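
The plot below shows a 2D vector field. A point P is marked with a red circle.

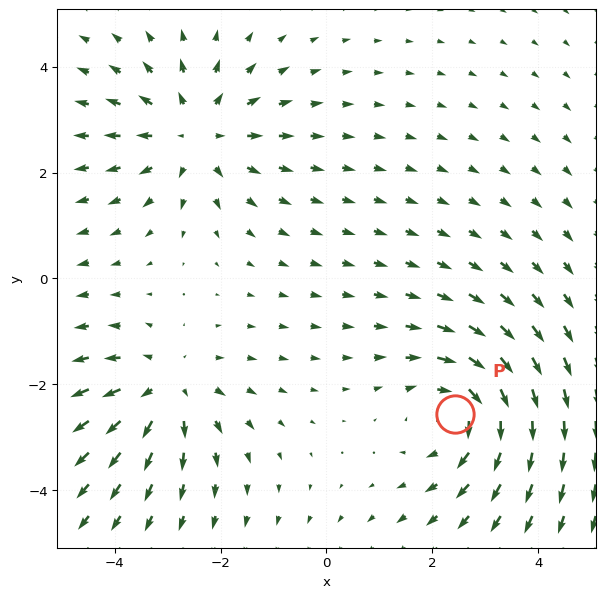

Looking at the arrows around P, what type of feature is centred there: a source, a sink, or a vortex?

vortex

At P (2.4, -2.6) the arrows circulate clockwise. Divergence ≈0, curl about -4 — near-zero divergence with nonzero curl is a vortex.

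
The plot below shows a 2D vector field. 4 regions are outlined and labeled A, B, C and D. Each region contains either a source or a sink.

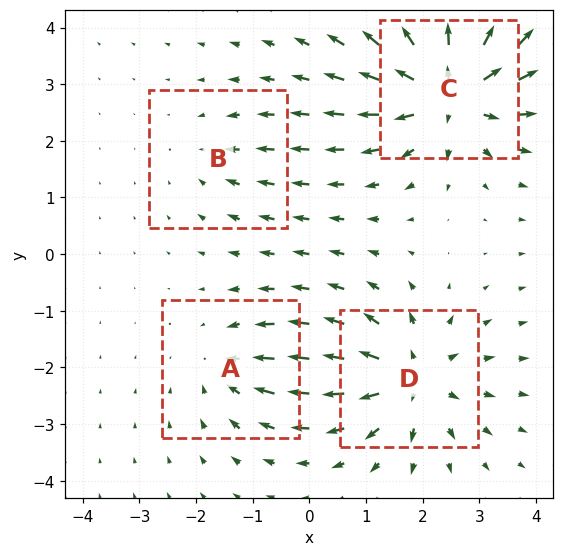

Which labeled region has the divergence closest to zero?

B

Divergence at each region's feature centre — A: about -3, B: about -2, C: about +7, D: about +6. Region B is closest to zero.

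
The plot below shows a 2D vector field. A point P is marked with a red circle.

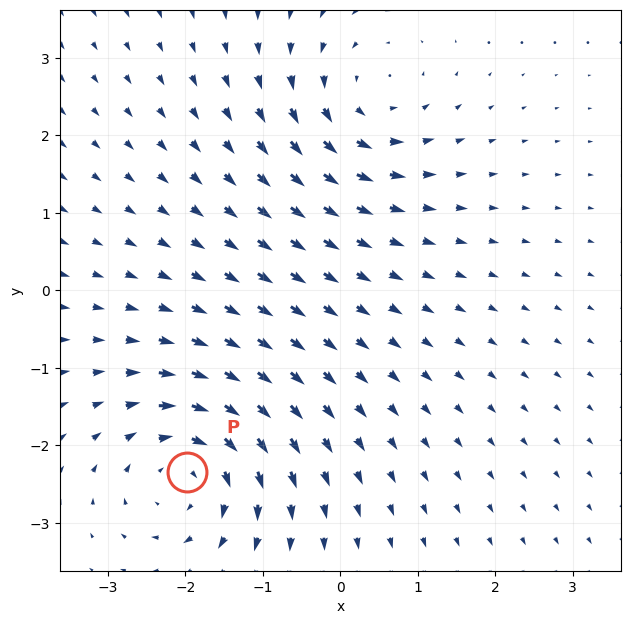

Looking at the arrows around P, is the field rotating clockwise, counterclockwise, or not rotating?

clockwise

Near P at (-2.0, -2.4) the arrows circulate clockwise. The curl (z-component) there is about -4; negative curl means clockwise rotation.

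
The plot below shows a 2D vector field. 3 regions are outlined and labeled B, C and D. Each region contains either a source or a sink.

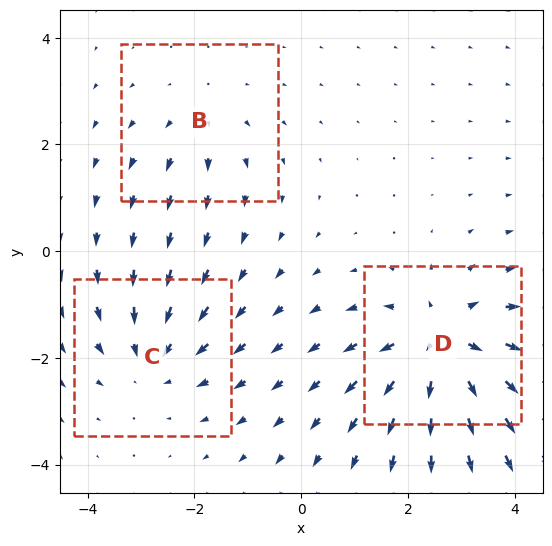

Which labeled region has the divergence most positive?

D

Divergence at each region's feature centre — B: about +2, C: about -3, D: about +4. Region D is most positive.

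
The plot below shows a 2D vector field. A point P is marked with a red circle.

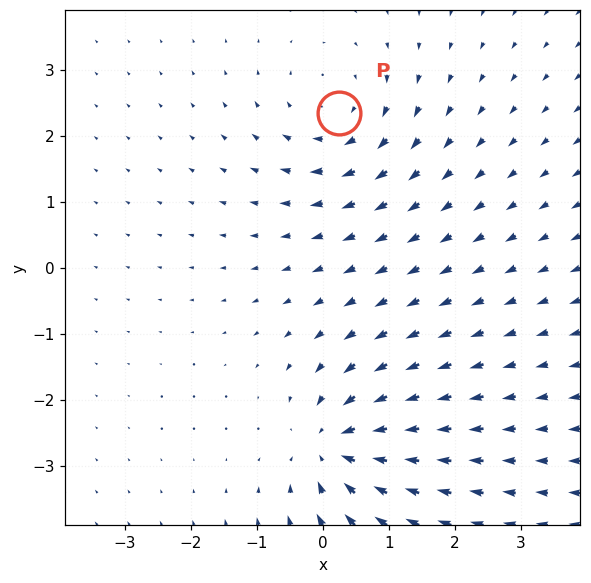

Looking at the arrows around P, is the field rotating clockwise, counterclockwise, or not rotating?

clockwise

Near P at (0.2, 2.3) the arrows circulate clockwise. The curl (z-component) there is about -3; negative curl means clockwise rotation.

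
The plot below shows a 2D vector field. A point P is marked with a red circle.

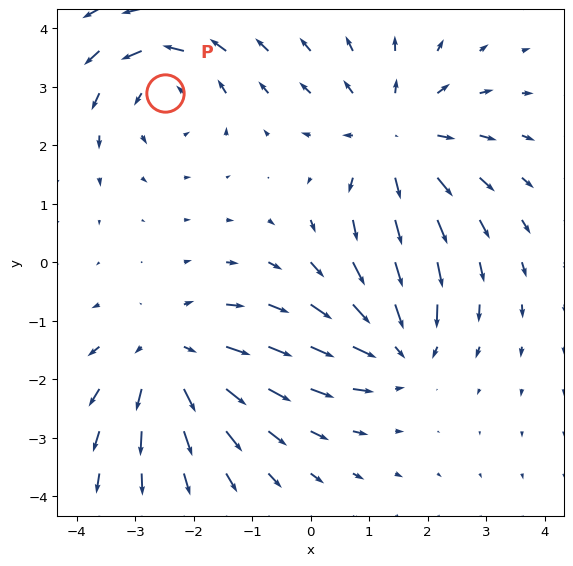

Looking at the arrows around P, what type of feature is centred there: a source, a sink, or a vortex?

vortex

At P (-2.5, 2.9) the arrows circulate counterclockwise. Divergence ≈0, curl about +4 — near-zero divergence with nonzero curl is a vortex.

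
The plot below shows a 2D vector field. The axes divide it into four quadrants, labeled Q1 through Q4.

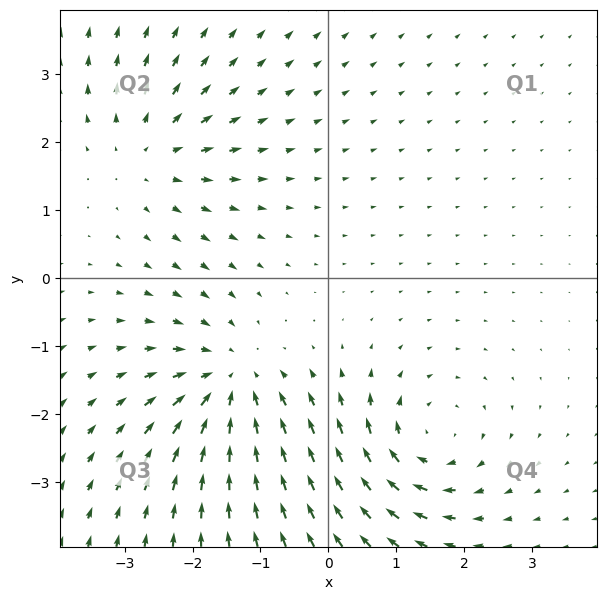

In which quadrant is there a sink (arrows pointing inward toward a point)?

Q3

The sink sits at approximately (-1.4, -1.5), which lies in quadrant Q3. The divergence there is about -5, negative as expected for a sink.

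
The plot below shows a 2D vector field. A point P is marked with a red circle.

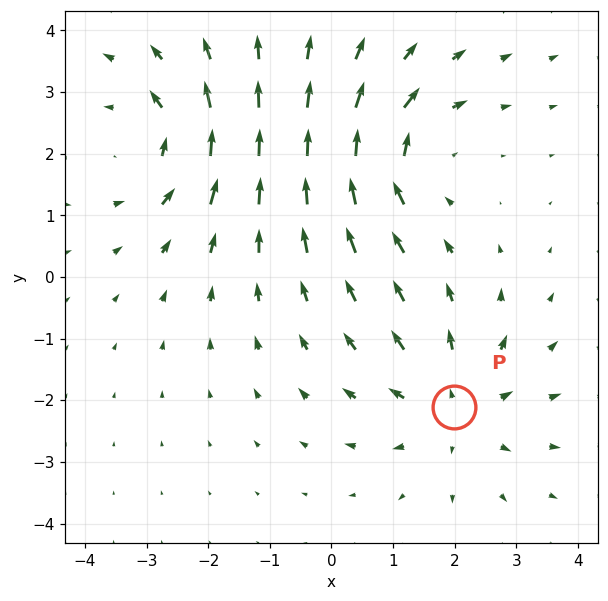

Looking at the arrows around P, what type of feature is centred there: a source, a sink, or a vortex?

At P (2.0, -2.1) the arrows spread outward. Divergence about +4, curl ≈0 — positive divergence with near-zero curl is a source.

source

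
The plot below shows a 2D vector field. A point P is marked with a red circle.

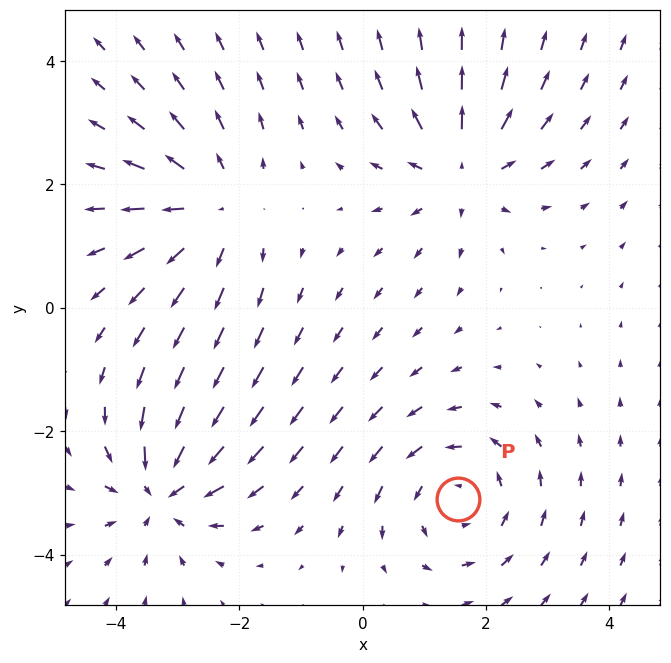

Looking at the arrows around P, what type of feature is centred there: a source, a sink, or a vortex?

At P (1.6, -3.1) the arrows circulate counterclockwise. Divergence ≈0, curl about +4 — near-zero divergence with nonzero curl is a vortex.

vortex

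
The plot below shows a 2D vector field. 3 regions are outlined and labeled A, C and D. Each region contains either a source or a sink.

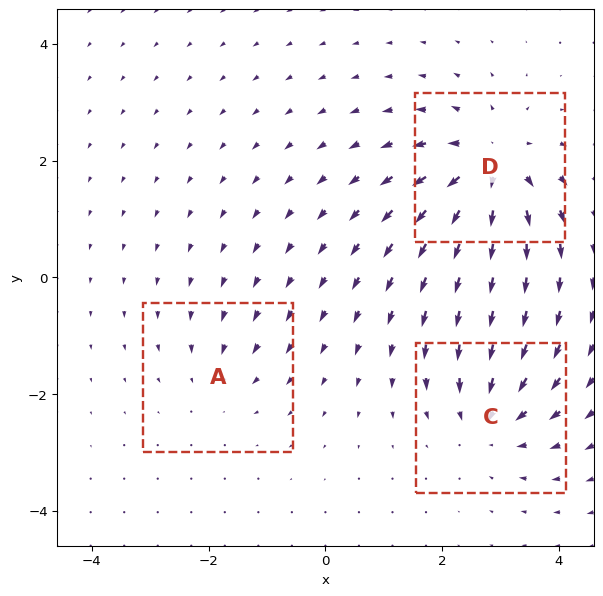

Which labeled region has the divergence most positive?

D

Divergence at each region's feature centre — A: about -2, C: about -3, D: about +5. Region D is most positive.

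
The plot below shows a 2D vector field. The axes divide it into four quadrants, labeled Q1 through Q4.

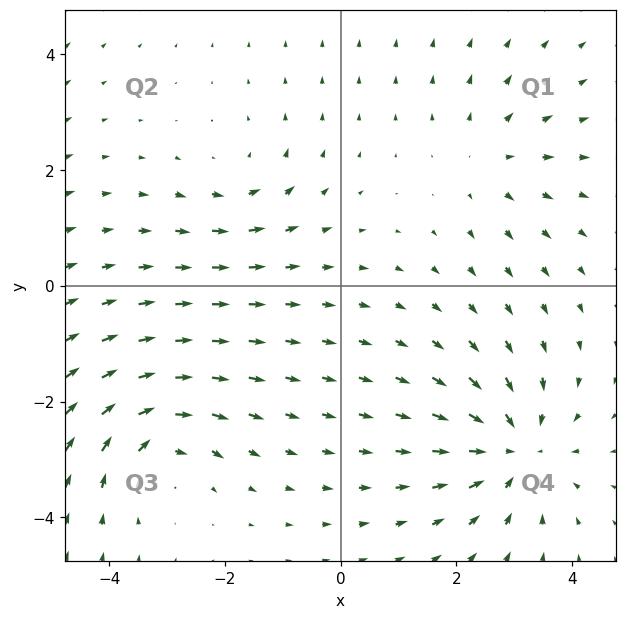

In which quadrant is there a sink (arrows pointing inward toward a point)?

The sink sits at approximately (3.0, -2.8), which lies in quadrant Q4. The divergence there is about -5, negative as expected for a sink.

Q4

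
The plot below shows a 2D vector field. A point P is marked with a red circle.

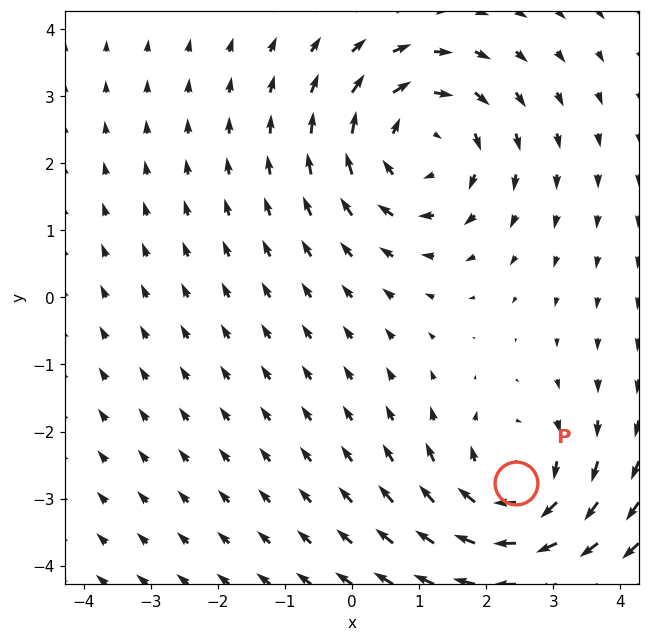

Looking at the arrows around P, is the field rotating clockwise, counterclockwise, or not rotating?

Near P at (2.4, -2.8) the arrows circulate clockwise. The curl (z-component) there is about -4; negative curl means clockwise rotation.

clockwise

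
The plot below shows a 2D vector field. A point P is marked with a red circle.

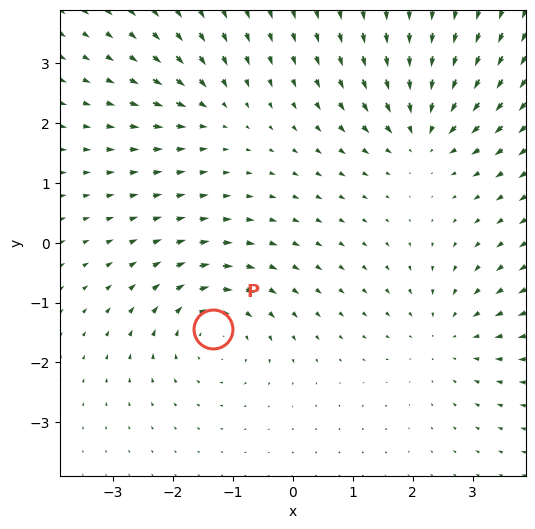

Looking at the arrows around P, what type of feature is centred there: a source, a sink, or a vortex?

At P (-1.3, -1.4) the arrows circulate clockwise. Divergence ≈0, curl about -5 — near-zero divergence with nonzero curl is a vortex.

vortex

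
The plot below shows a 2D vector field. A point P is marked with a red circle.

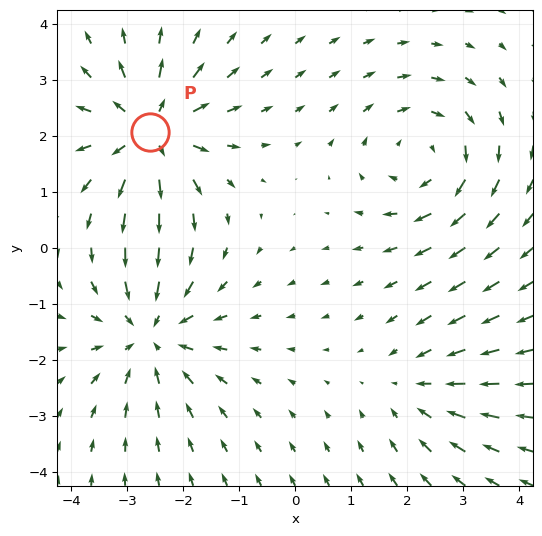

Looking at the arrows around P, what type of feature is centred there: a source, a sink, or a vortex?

source

At P (-2.6, 2.1) the arrows spread outward. Divergence about +5, curl ≈0 — positive divergence with near-zero curl is a source.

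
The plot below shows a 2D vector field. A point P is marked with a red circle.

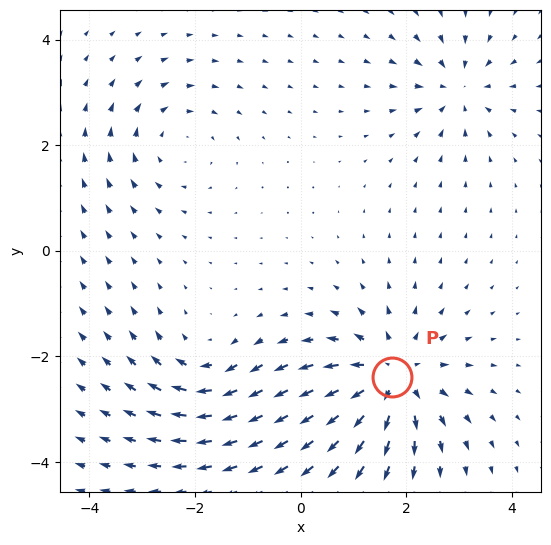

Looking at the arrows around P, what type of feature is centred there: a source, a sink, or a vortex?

source

At P (1.7, -2.4) the arrows spread outward. Divergence about +5, curl ≈0 — positive divergence with near-zero curl is a source.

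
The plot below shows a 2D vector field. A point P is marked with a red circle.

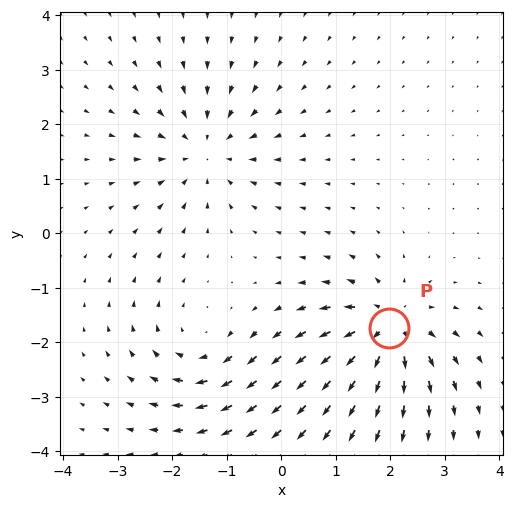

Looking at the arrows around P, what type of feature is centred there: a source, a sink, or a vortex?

source

At P (2.0, -1.7) the arrows spread outward. Divergence about +6, curl ≈0 — positive divergence with near-zero curl is a source.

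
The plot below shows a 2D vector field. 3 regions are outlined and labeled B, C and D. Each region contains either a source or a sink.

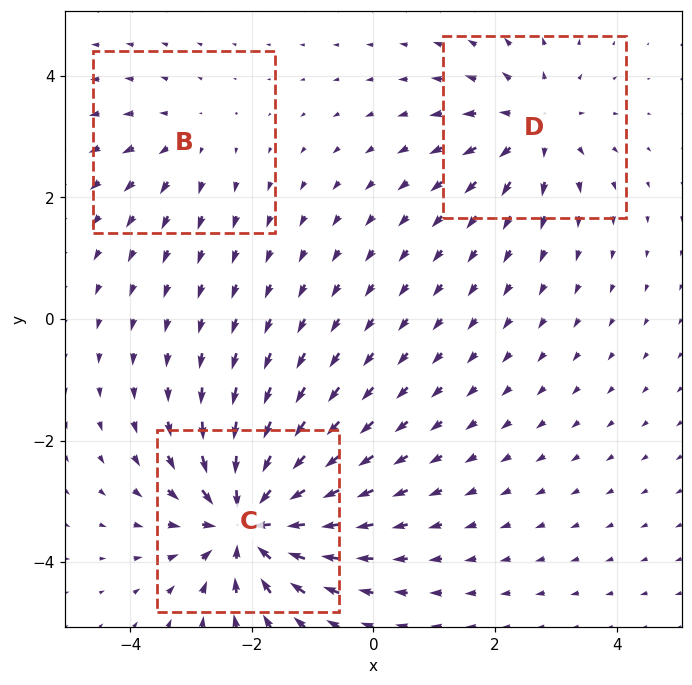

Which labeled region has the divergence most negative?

Divergence at each region's feature centre — B: about +2, C: about -6, D: about +3. Region C is most negative.

C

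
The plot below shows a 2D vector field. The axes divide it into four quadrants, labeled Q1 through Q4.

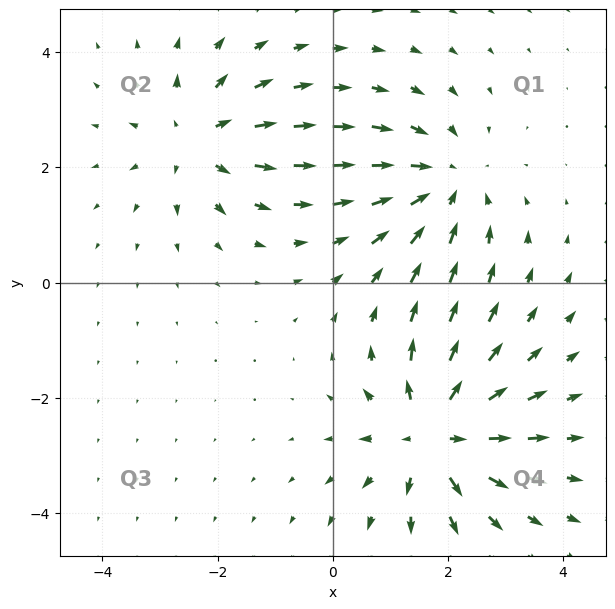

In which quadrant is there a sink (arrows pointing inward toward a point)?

The sink sits at approximately (1.9, 1.7), which lies in quadrant Q1. The divergence there is about -3, negative as expected for a sink.

Q1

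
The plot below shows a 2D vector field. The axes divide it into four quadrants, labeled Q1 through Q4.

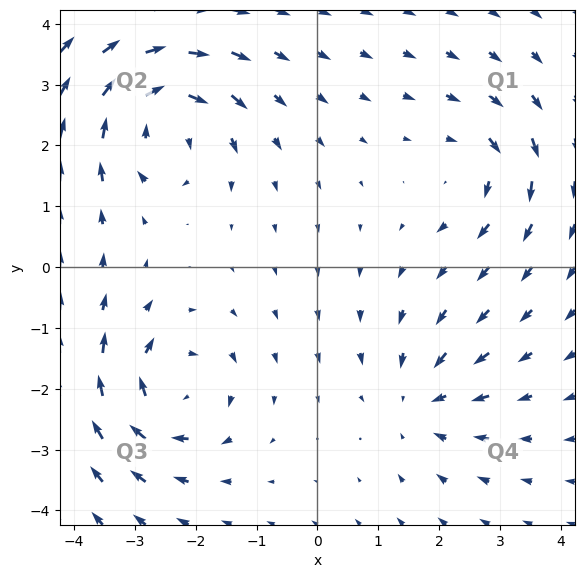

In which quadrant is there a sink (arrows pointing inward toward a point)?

Q4

The sink sits at approximately (1.7, -2.2), which lies in quadrant Q4. The divergence there is about -3, negative as expected for a sink.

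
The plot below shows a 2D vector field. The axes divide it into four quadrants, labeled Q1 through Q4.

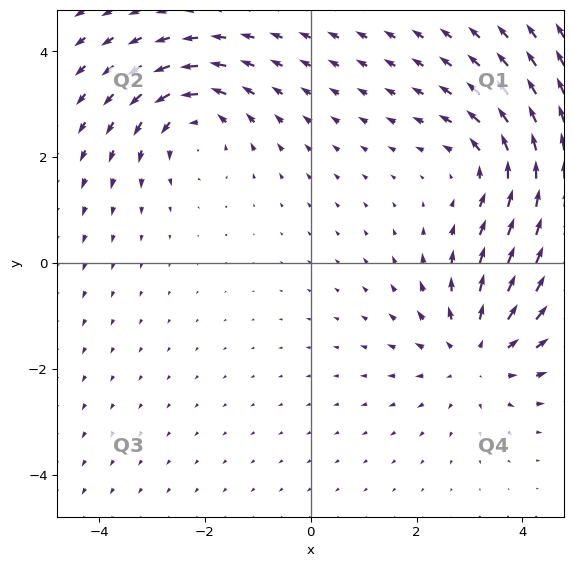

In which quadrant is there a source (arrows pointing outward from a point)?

The source sits at approximately (3.1, -1.7), which lies in quadrant Q4. The divergence there is about +3, positive as expected for a source.

Q4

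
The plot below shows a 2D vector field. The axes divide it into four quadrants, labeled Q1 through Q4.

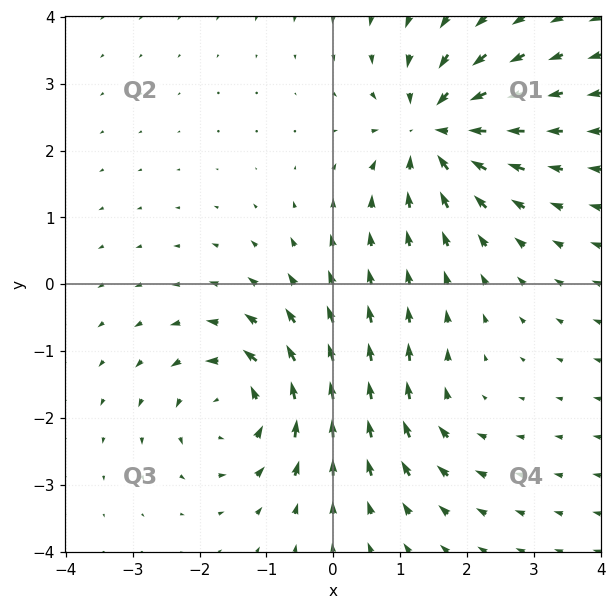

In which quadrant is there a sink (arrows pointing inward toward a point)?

Q1

The sink sits at approximately (1.5, 2.3), which lies in quadrant Q1. The divergence there is about -6, negative as expected for a sink.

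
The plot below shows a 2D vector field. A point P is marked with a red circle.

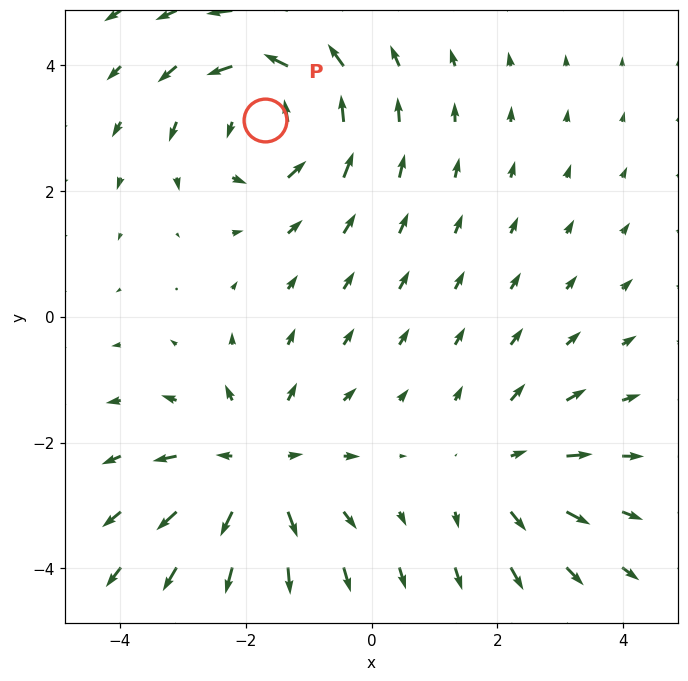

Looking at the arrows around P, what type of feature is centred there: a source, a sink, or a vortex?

At P (-1.7, 3.1) the arrows circulate counterclockwise. Divergence ≈0, curl about +5 — near-zero divergence with nonzero curl is a vortex.

vortex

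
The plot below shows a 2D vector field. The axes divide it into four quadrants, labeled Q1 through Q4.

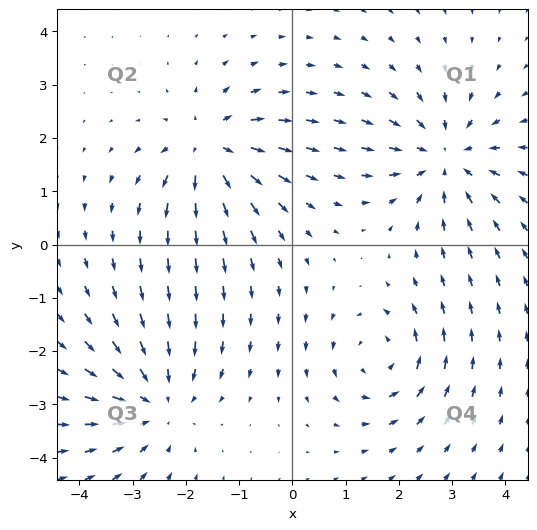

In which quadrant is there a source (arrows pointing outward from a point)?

The source sits at approximately (-1.6, 1.8), which lies in quadrant Q2. The divergence there is about +4, positive as expected for a source.

Q2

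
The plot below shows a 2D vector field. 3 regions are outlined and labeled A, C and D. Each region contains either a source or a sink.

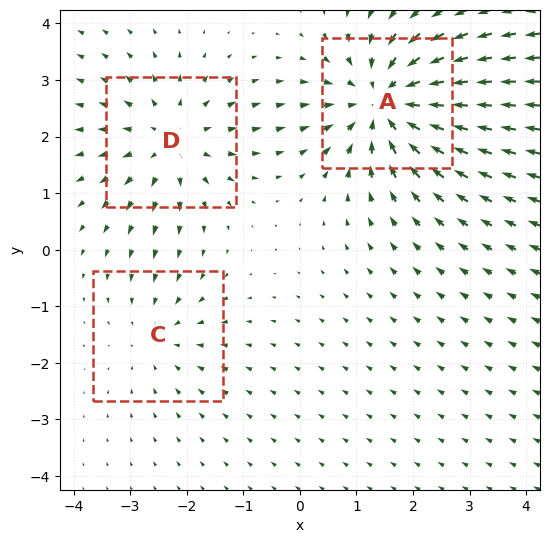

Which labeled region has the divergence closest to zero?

Divergence at each region's feature centre — A: about -5, C: about -2, D: about +3. Region C is closest to zero.

C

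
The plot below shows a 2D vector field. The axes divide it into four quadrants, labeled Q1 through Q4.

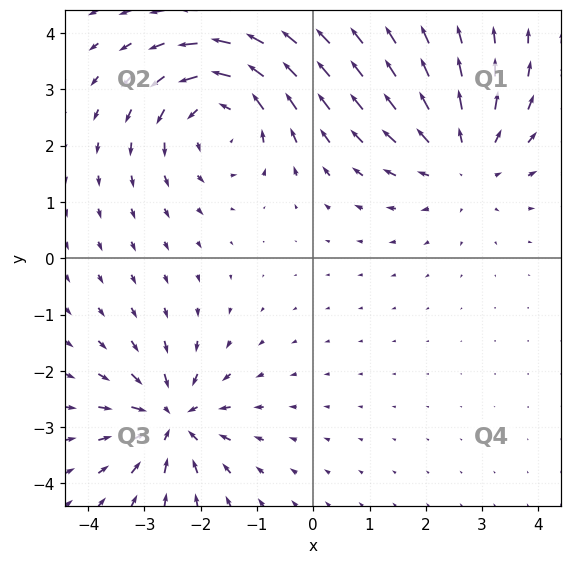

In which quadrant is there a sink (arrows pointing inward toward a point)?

Q3

The sink sits at approximately (-2.5, -2.9), which lies in quadrant Q3. The divergence there is about -5, negative as expected for a sink.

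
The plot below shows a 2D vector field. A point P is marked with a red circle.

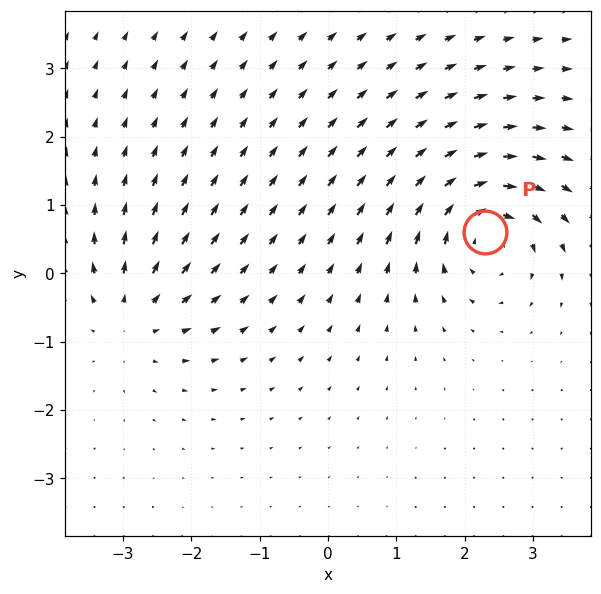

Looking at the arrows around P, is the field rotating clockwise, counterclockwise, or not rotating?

clockwise

Near P at (2.3, 0.6) the arrows circulate clockwise. The curl (z-component) there is about -6; negative curl means clockwise rotation.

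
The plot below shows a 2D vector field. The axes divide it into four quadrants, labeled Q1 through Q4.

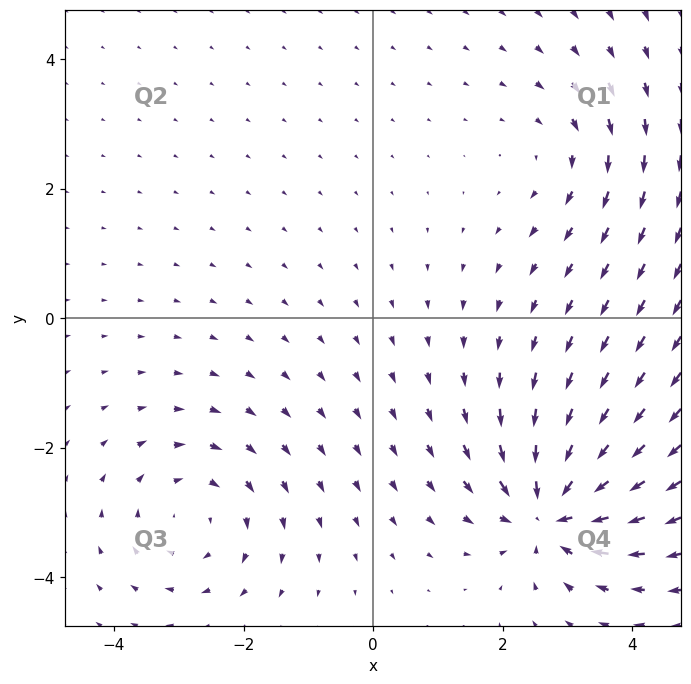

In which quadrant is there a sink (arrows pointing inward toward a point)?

Q4

The sink sits at approximately (2.7, -3.0), which lies in quadrant Q4. The divergence there is about -6, negative as expected for a sink.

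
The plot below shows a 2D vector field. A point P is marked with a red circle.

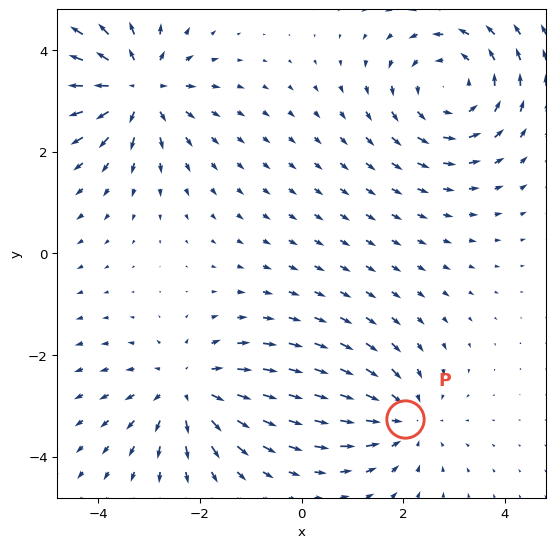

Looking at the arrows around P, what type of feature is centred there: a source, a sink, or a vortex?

At P (2.0, -3.3) the arrows converge inward. Divergence about -3, curl ≈0 — negative divergence with near-zero curl is a sink.

sink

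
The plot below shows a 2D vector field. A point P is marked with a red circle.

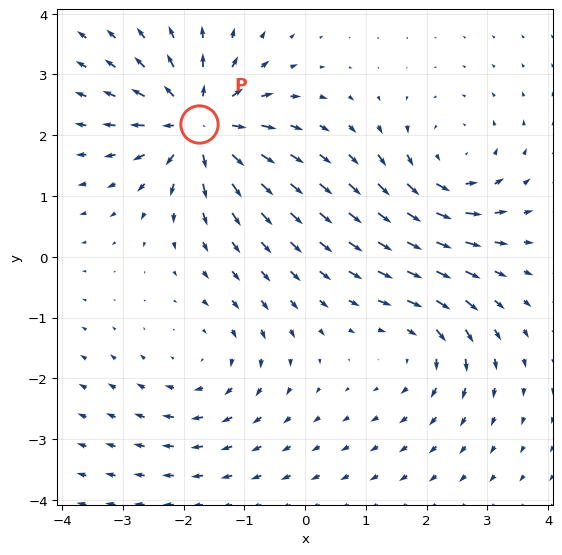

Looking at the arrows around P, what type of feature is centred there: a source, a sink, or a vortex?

source

At P (-1.7, 2.2) the arrows spread outward. Divergence about +7, curl ≈0 — positive divergence with near-zero curl is a source.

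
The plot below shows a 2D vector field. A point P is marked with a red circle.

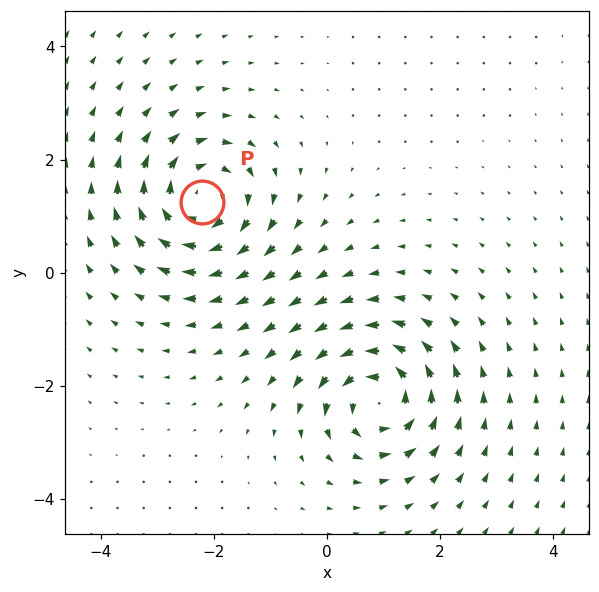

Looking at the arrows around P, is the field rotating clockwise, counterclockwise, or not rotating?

clockwise

Near P at (-2.2, 1.3) the arrows circulate clockwise. The curl (z-component) there is about -6; negative curl means clockwise rotation.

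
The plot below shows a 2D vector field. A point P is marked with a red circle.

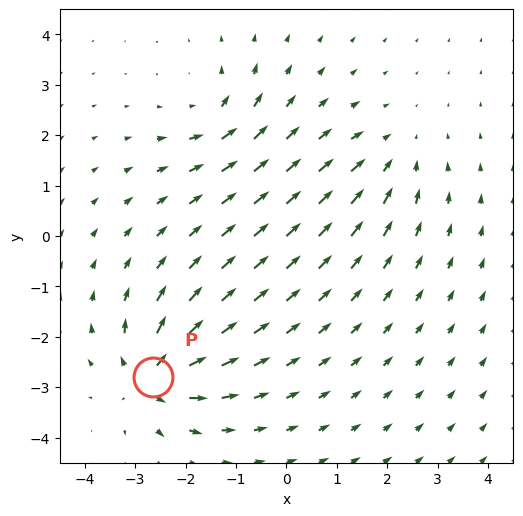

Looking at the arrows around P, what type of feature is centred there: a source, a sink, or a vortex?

source

At P (-2.6, -2.8) the arrows spread outward. Divergence about +7, curl ≈0 — positive divergence with near-zero curl is a source.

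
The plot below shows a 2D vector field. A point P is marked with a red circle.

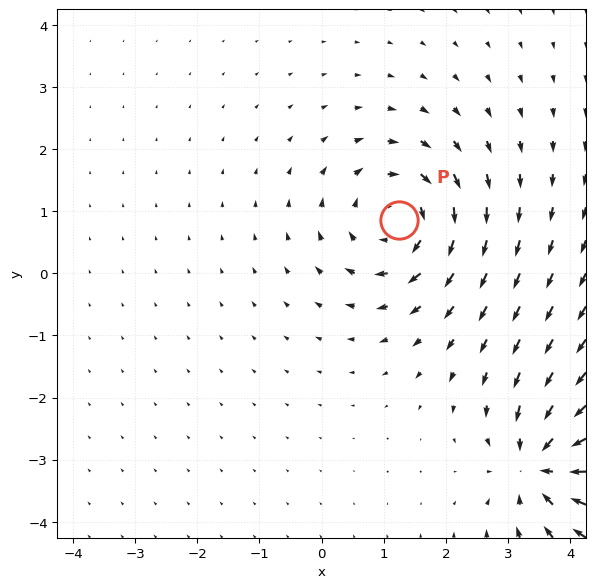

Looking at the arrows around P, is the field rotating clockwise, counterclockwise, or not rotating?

Near P at (1.2, 0.9) the arrows circulate clockwise. The curl (z-component) there is about -5; negative curl means clockwise rotation.

clockwise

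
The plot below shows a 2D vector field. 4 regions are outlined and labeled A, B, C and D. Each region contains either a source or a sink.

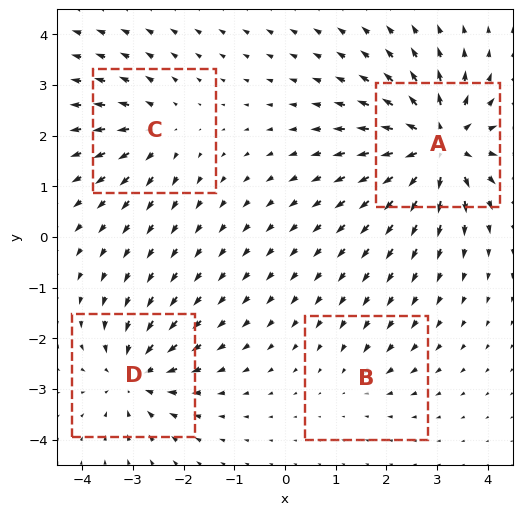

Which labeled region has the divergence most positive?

A

Divergence at each region's feature centre — A: about +9, B: about -2, C: about +4, D: about -6. Region A is most positive.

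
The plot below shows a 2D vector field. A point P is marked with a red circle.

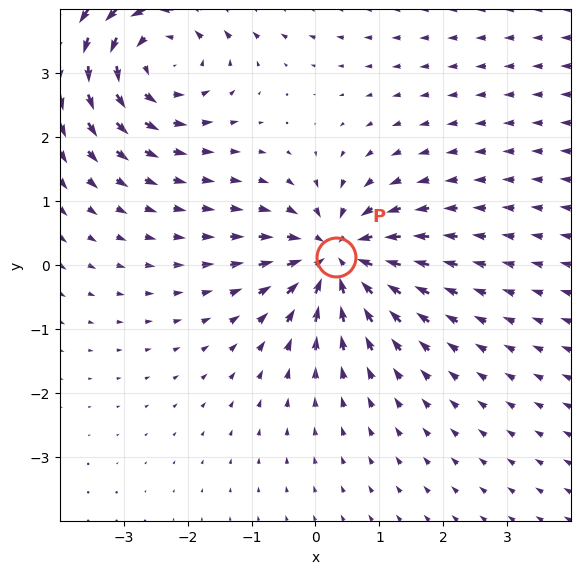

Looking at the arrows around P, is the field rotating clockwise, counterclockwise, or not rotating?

not rotating

Near P at (0.3, 0.1) the arrows show no circulation. The curl there is ≈0.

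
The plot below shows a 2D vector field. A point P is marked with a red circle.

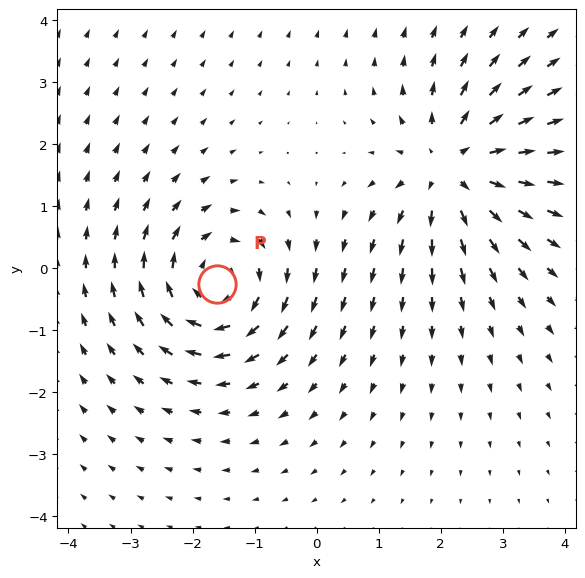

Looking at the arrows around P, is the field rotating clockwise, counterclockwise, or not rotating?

clockwise

Near P at (-1.6, -0.3) the arrows circulate clockwise. The curl (z-component) there is about -3; negative curl means clockwise rotation.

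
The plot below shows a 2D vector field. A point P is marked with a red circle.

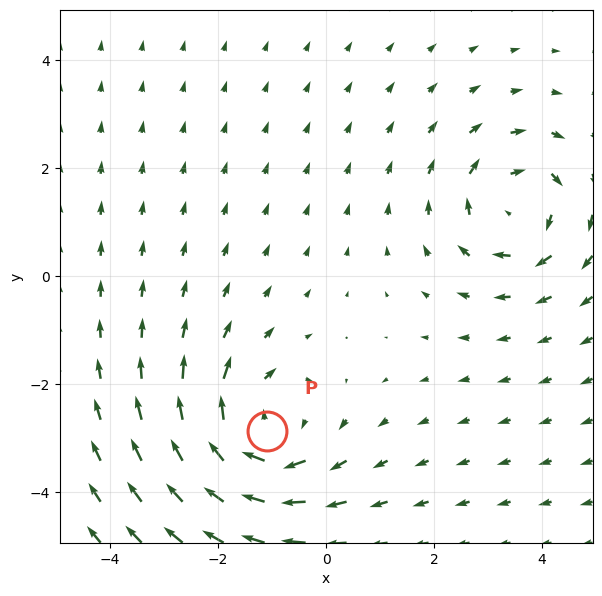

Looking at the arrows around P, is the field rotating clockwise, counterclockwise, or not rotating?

clockwise

Near P at (-1.1, -2.9) the arrows circulate clockwise. The curl (z-component) there is about -4; negative curl means clockwise rotation.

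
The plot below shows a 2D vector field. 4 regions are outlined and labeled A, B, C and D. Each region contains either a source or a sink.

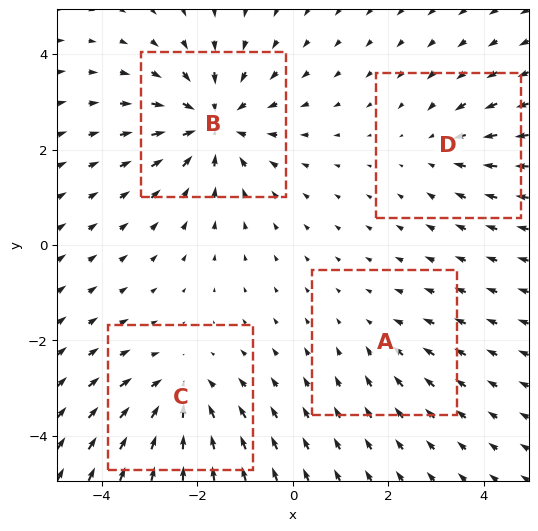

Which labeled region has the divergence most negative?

Divergence at each region's feature centre — A: about -2, B: about -6, C: about -4, D: about -3. Region B is most negative.

B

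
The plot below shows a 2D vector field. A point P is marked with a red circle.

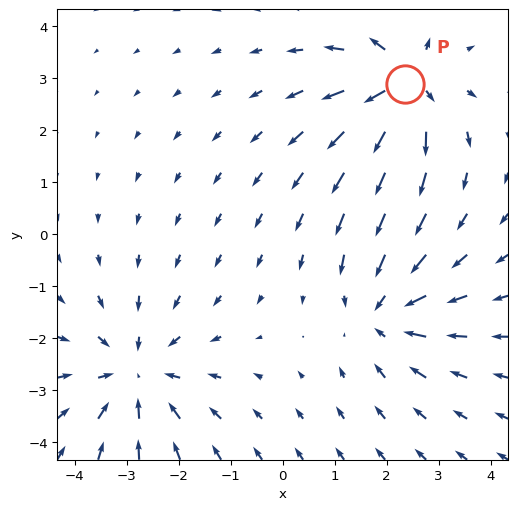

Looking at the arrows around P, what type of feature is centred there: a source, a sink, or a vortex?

source

At P (2.3, 2.9) the arrows spread outward. Divergence about +5, curl ≈0 — positive divergence with near-zero curl is a source.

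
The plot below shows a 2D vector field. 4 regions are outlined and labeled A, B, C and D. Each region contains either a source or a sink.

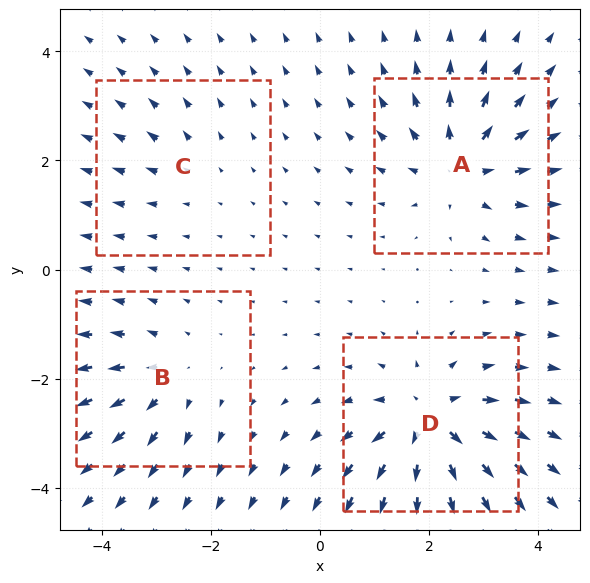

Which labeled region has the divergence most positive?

Divergence at each region's feature centre — A: about +6, B: about +4, C: about +2, D: about +7. Region D is most positive.

D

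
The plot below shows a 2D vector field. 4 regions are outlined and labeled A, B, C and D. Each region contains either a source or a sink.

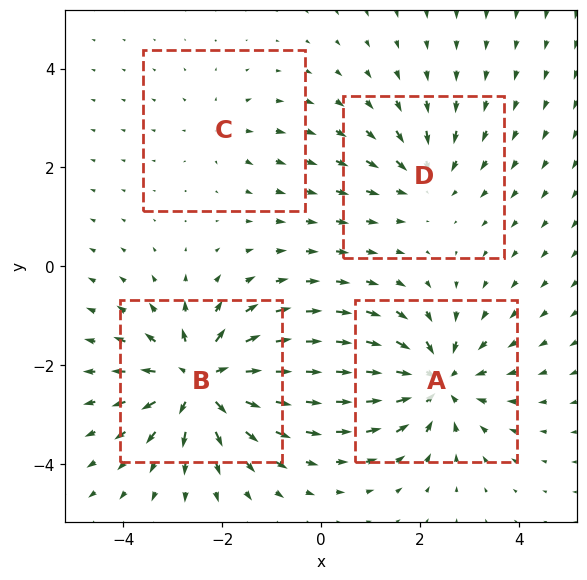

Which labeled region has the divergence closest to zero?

C

Divergence at each region's feature centre — A: about -6, B: about +7, C: about +2, D: about -3. Region C is closest to zero.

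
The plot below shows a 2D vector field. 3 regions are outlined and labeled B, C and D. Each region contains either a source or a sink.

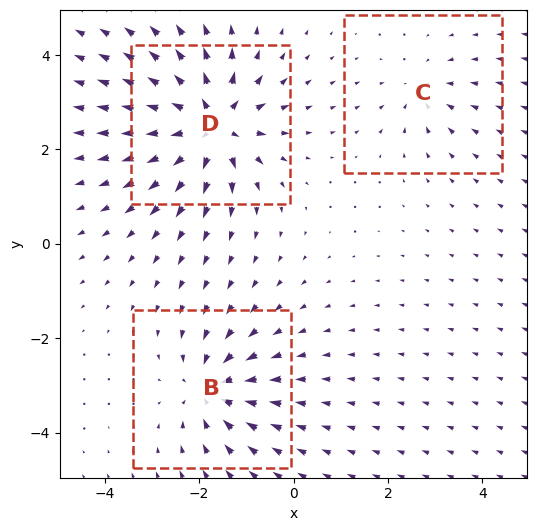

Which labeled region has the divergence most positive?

Divergence at each region's feature centre — B: about -4, C: about -2, D: about +6. Region D is most positive.

D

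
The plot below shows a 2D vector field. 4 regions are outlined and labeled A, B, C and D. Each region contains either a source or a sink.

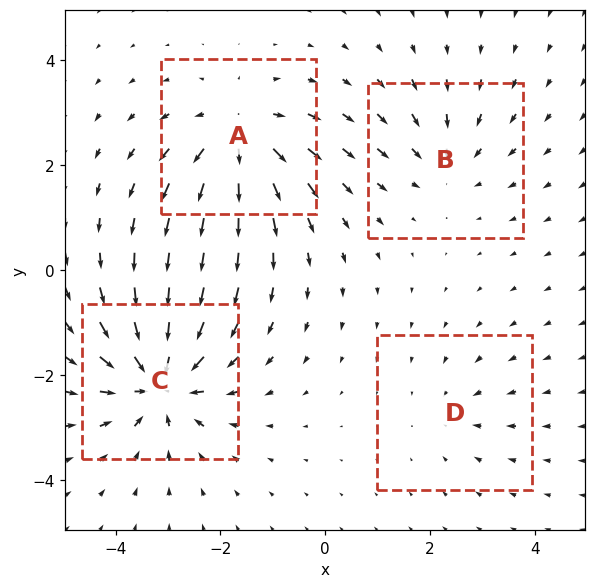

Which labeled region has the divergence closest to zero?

Divergence at each region's feature centre — A: about +5, B: about -3, C: about -7, D: about -2. Region D is closest to zero.

D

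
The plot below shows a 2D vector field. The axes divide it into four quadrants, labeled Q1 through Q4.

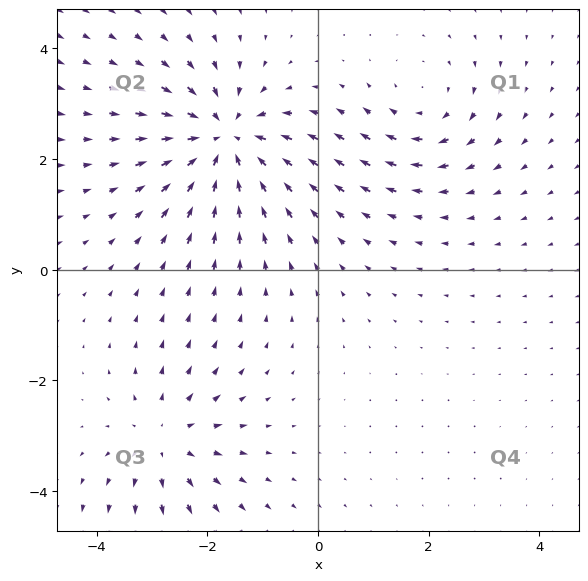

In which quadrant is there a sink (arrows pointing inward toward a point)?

Q2

The sink sits at approximately (-1.7, 2.4), which lies in quadrant Q2. The divergence there is about -5, negative as expected for a sink.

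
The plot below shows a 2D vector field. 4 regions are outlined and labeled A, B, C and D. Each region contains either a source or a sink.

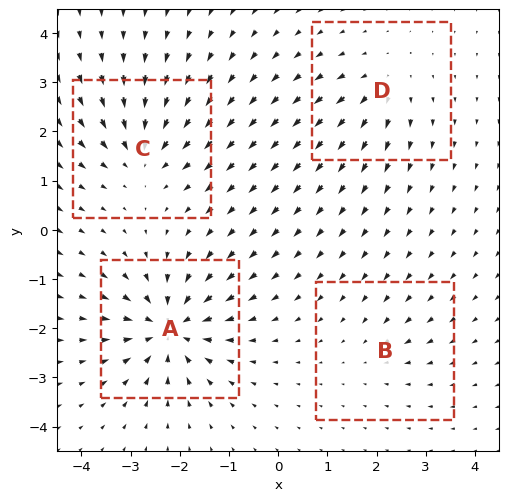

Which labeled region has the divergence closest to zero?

Divergence at each region's feature centre — A: about -9, B: about -2, C: about -6, D: about +4. Region B is closest to zero.

B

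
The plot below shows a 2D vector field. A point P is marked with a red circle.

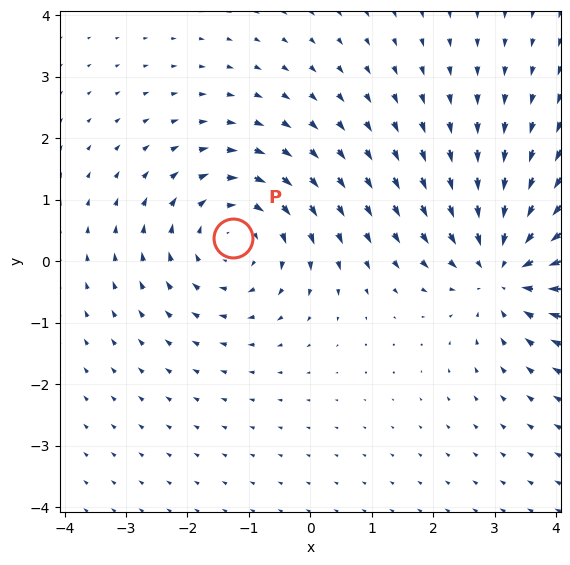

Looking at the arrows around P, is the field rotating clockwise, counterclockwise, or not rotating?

clockwise

Near P at (-1.3, 0.4) the arrows circulate clockwise. The curl (z-component) there is about -3; negative curl means clockwise rotation.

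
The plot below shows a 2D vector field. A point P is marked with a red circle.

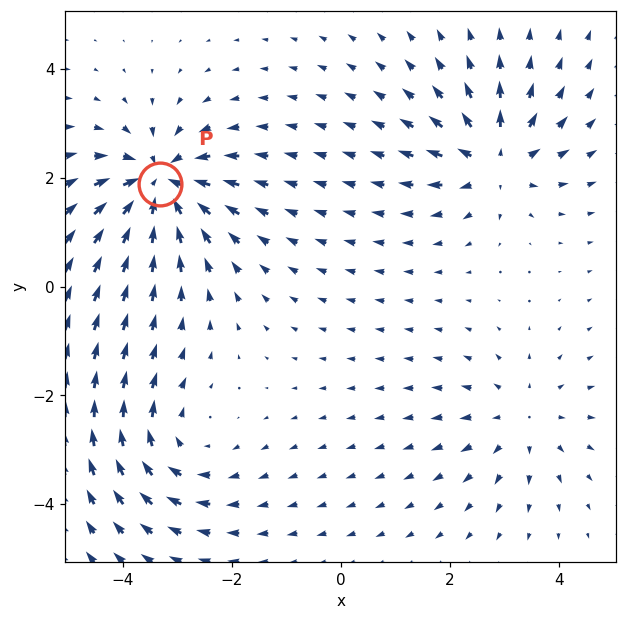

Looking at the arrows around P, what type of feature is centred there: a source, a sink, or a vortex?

At P (-3.3, 1.9) the arrows converge inward. Divergence about -5, curl ≈0 — negative divergence with near-zero curl is a sink.

sink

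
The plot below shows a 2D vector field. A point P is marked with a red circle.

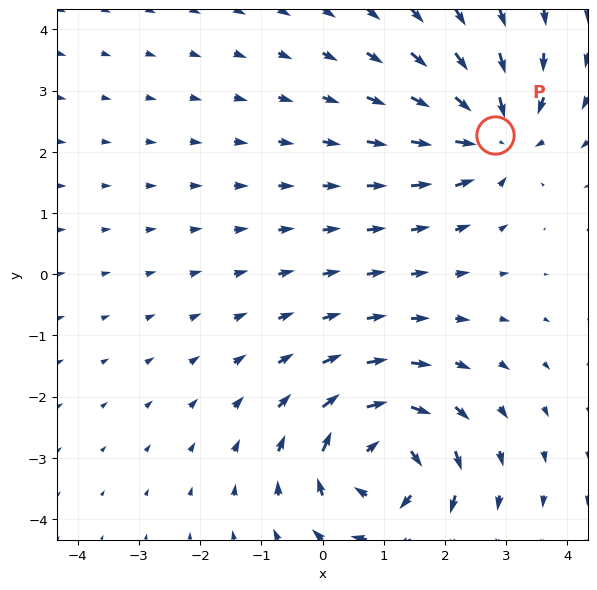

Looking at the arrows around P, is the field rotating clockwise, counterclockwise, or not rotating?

Near P at (2.8, 2.3) the arrows show no circulation. The curl there is ≈0.

not rotating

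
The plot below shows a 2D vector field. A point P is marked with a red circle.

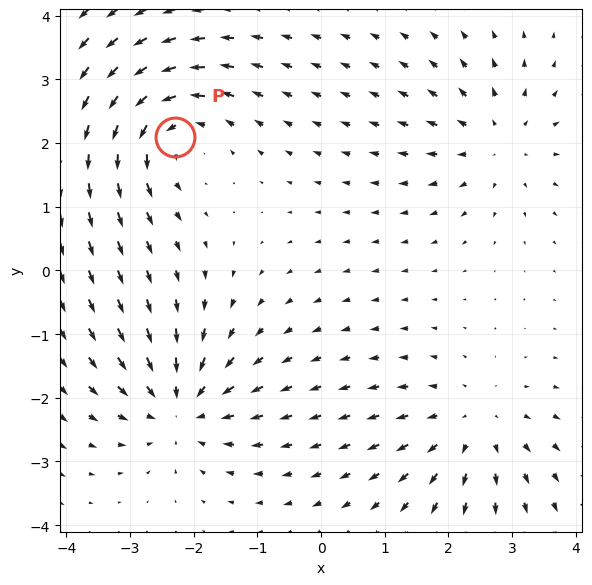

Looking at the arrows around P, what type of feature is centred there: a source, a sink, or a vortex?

vortex

At P (-2.3, 2.1) the arrows circulate counterclockwise. Divergence ≈0, curl about +4 — near-zero divergence with nonzero curl is a vortex.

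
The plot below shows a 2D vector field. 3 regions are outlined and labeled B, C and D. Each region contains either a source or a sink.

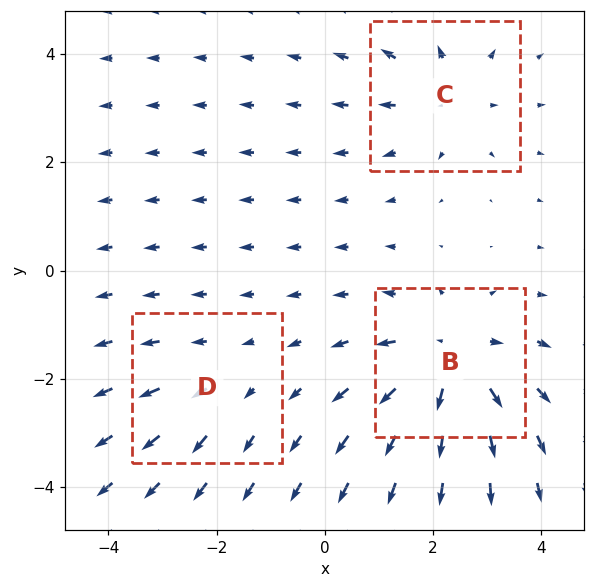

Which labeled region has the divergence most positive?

B

Divergence at each region's feature centre — B: about +5, C: about +3, D: about +2. Region B is most positive.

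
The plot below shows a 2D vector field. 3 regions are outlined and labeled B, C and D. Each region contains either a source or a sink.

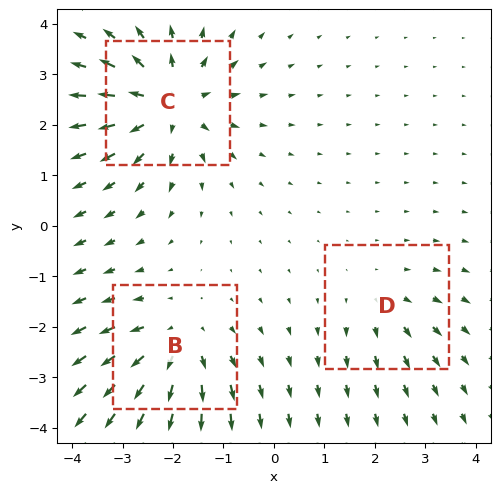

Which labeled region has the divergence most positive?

C

Divergence at each region's feature centre — B: about +4, C: about +5, D: about +2. Region C is most positive.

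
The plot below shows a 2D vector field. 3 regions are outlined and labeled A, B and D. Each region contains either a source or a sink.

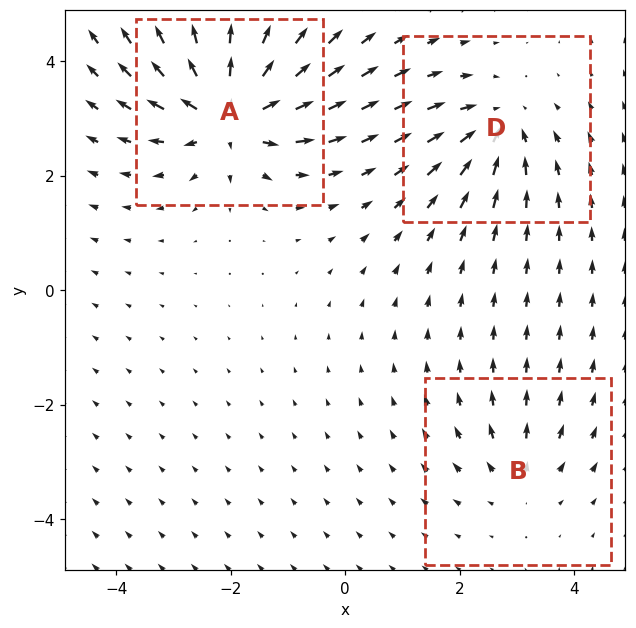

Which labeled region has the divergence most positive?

A

Divergence at each region's feature centre — A: about +6, B: about +2, D: about -4. Region A is most positive.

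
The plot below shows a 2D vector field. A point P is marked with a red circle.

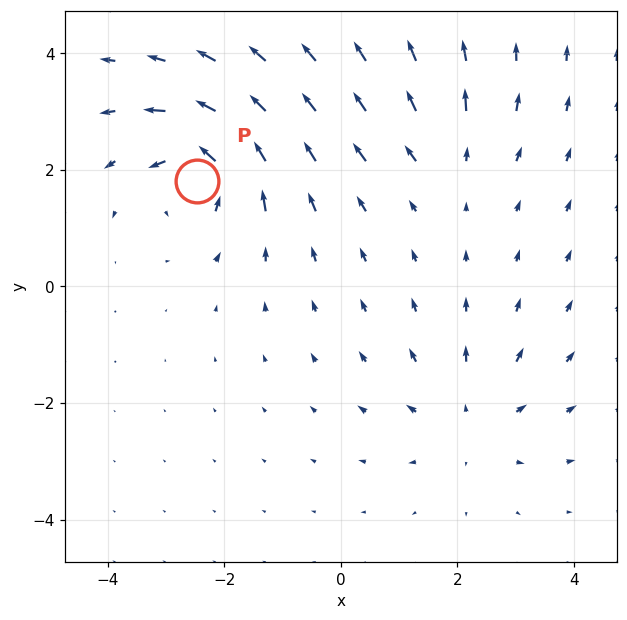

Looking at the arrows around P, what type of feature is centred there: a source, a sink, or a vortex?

At P (-2.5, 1.8) the arrows circulate counterclockwise. Divergence ≈0, curl about +7 — near-zero divergence with nonzero curl is a vortex.

vortex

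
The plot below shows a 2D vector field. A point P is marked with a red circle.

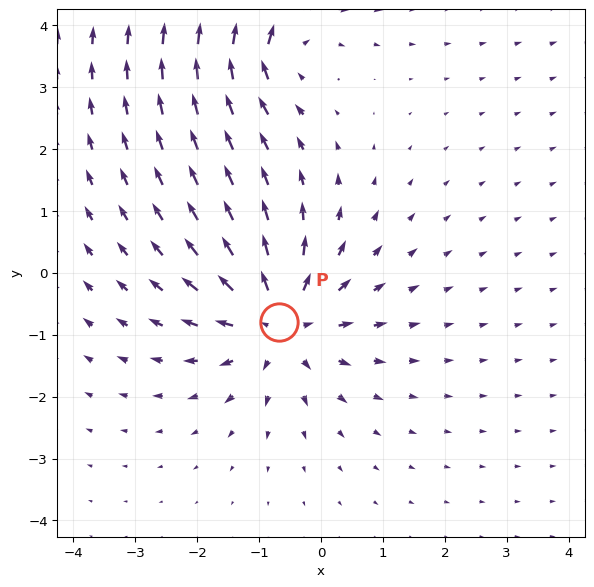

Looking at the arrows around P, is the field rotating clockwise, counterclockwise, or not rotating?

not rotating

Near P at (-0.7, -0.8) the arrows show no circulation. The curl there is ≈0.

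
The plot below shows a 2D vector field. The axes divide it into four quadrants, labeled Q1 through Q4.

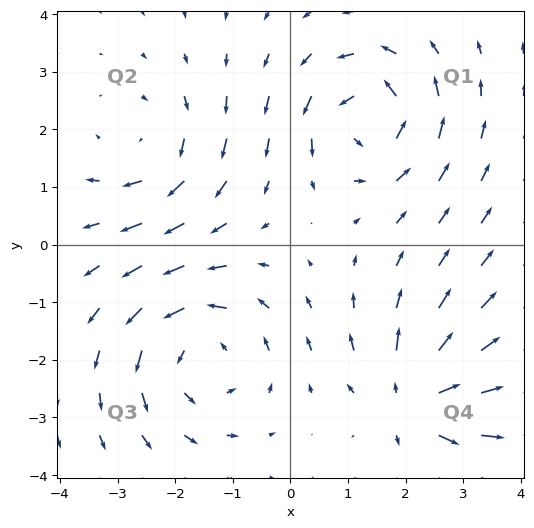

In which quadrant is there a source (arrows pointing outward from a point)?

Q4

The source sits at approximately (2.1, -2.7), which lies in quadrant Q4. The divergence there is about +5, positive as expected for a source.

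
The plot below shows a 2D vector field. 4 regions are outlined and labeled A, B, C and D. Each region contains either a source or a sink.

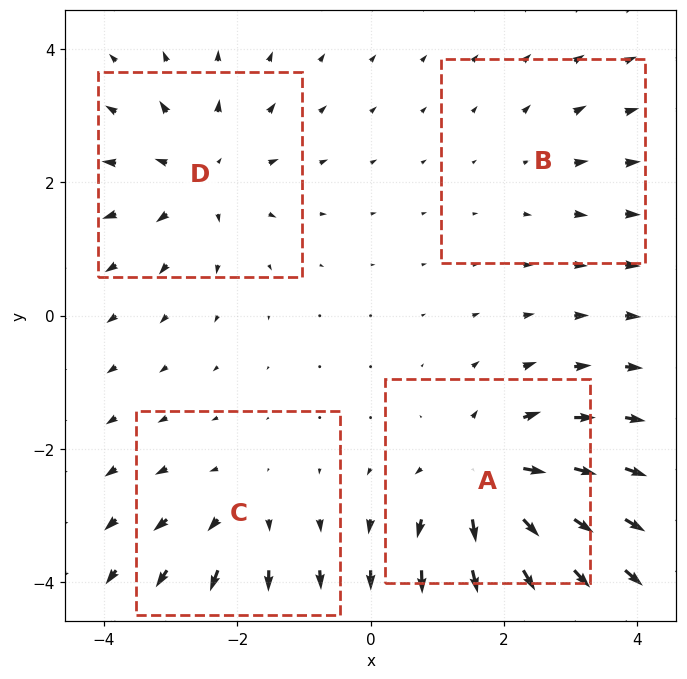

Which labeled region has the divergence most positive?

A

Divergence at each region's feature centre — A: about +7, B: about +2, C: about +4, D: about +5. Region A is most positive.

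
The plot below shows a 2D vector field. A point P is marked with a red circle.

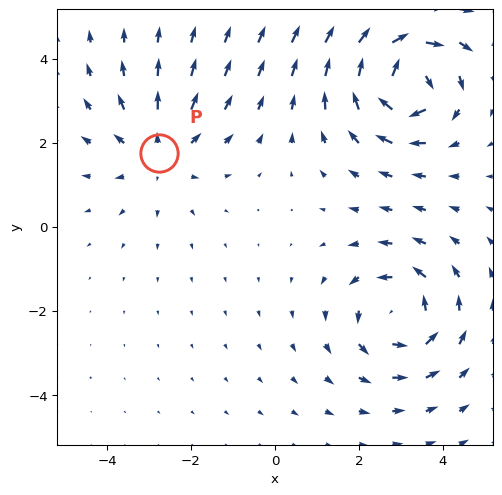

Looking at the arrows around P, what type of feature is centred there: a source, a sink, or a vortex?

source

At P (-2.8, 1.8) the arrows spread outward. Divergence about +2, curl ≈0 — positive divergence with near-zero curl is a source.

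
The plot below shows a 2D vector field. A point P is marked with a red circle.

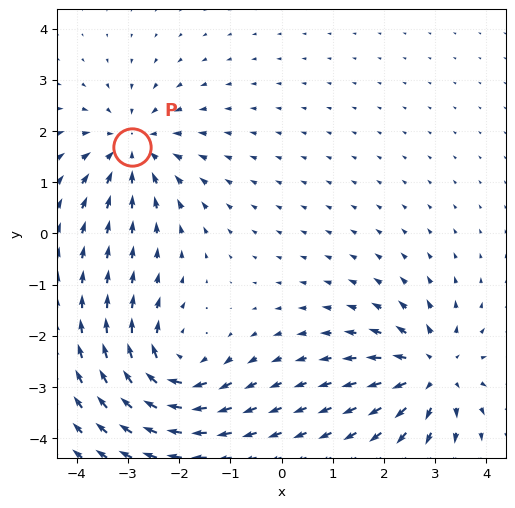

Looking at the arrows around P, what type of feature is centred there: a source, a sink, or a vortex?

At P (-2.9, 1.7) the arrows converge inward. Divergence about -3, curl ≈0 — negative divergence with near-zero curl is a sink.

sink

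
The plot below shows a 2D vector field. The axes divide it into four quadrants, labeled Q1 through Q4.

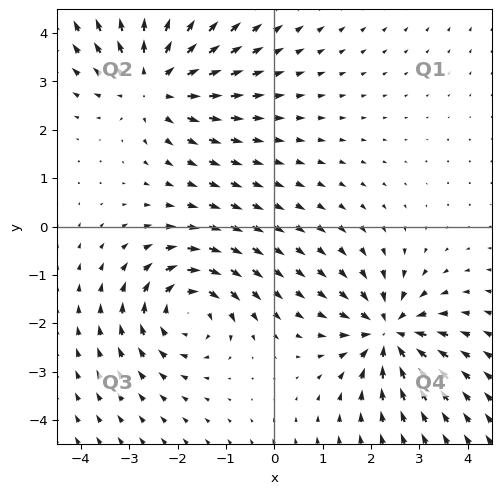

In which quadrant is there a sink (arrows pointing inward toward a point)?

The sink sits at approximately (2.4, -2.2), which lies in quadrant Q4. The divergence there is about -5, negative as expected for a sink.

Q4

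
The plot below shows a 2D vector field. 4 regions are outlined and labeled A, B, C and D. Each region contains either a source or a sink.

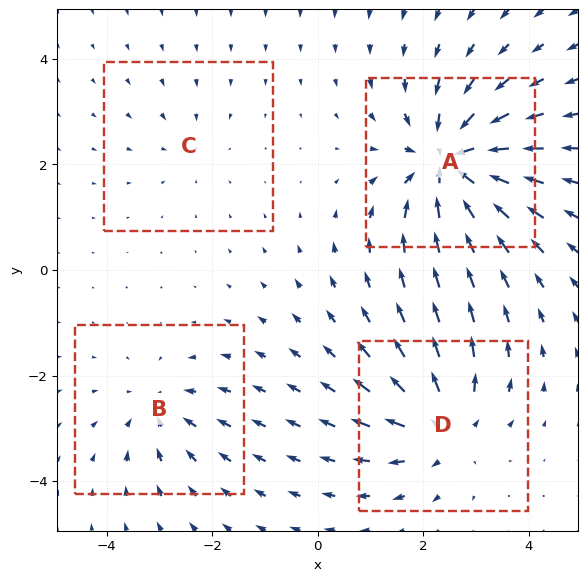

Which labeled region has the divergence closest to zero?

Divergence at each region's feature centre — A: about -8, B: about -4, C: about -2, D: about +5. Region C is closest to zero.

C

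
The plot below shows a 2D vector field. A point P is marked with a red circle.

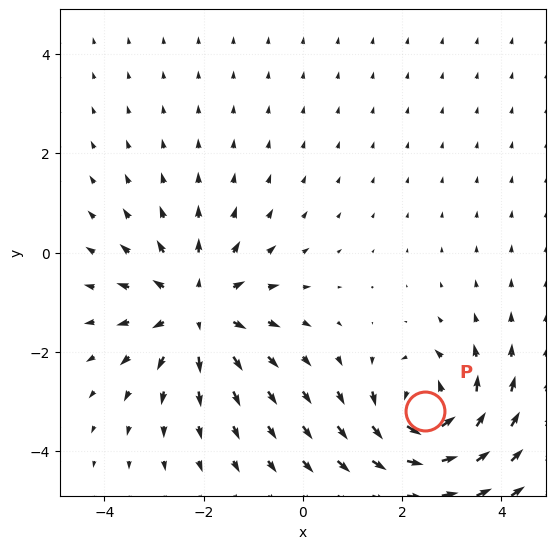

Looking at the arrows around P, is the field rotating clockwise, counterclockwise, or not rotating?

counterclockwise

Near P at (2.5, -3.2) the arrows circulate counterclockwise. The curl (z-component) there is about +4; positive curl means counterclockwise rotation.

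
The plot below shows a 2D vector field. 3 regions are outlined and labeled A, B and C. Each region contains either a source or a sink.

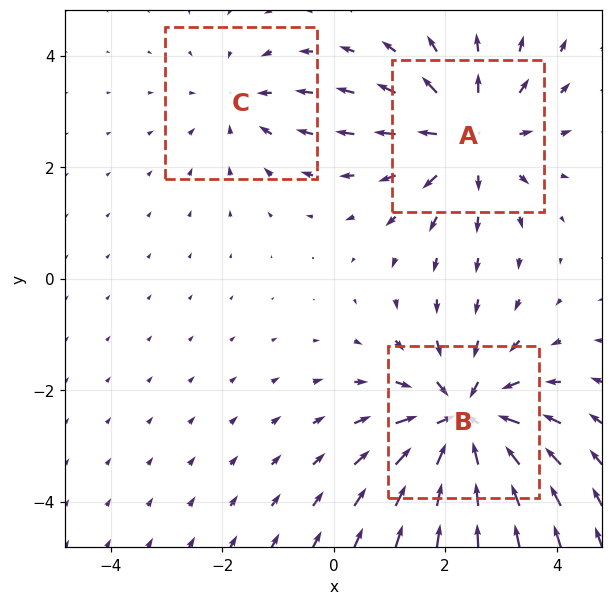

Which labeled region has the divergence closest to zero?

C

Divergence at each region's feature centre — A: about +3, B: about -5, C: about -2. Region C is closest to zero.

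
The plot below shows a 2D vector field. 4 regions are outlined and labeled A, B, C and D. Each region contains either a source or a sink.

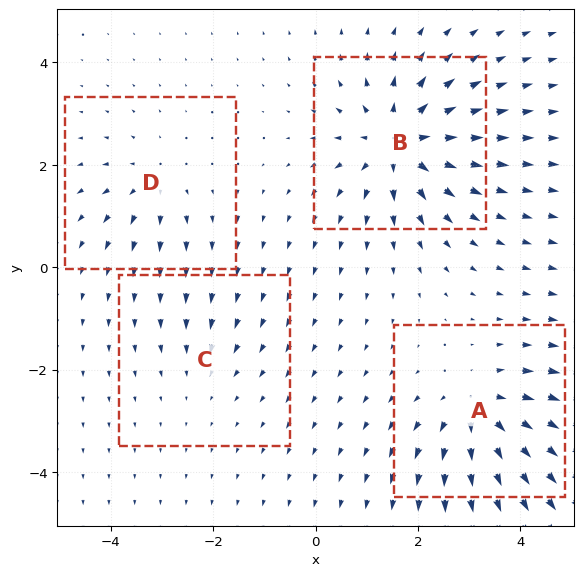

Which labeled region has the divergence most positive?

B

Divergence at each region's feature centre — A: about +6, B: about +7, C: about -2, D: about +4. Region B is most positive.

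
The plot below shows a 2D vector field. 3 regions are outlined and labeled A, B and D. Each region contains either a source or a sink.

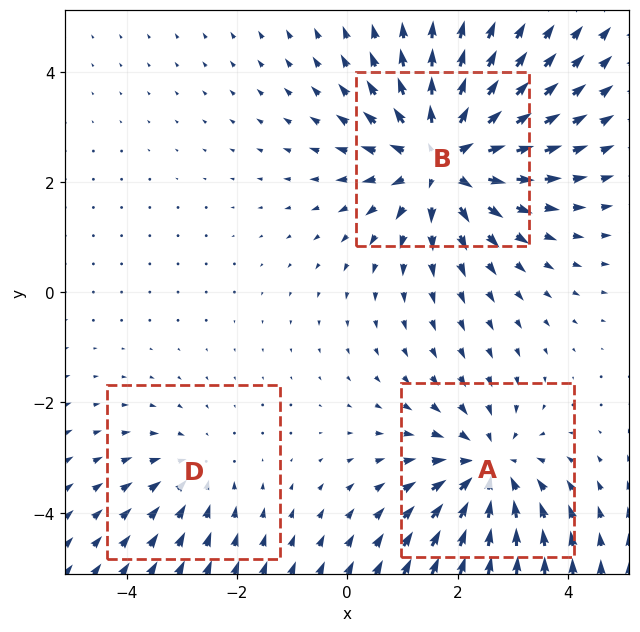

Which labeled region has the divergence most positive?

Divergence at each region's feature centre — A: about -3, B: about +4, D: about -2. Region B is most positive.

B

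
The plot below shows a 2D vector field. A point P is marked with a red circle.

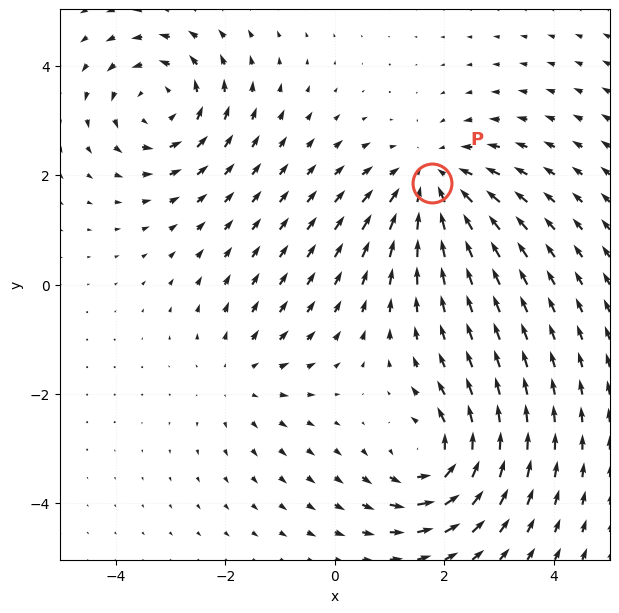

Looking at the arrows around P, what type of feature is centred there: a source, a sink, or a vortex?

sink

At P (1.8, 1.9) the arrows converge inward. Divergence about -4, curl ≈0 — negative divergence with near-zero curl is a sink.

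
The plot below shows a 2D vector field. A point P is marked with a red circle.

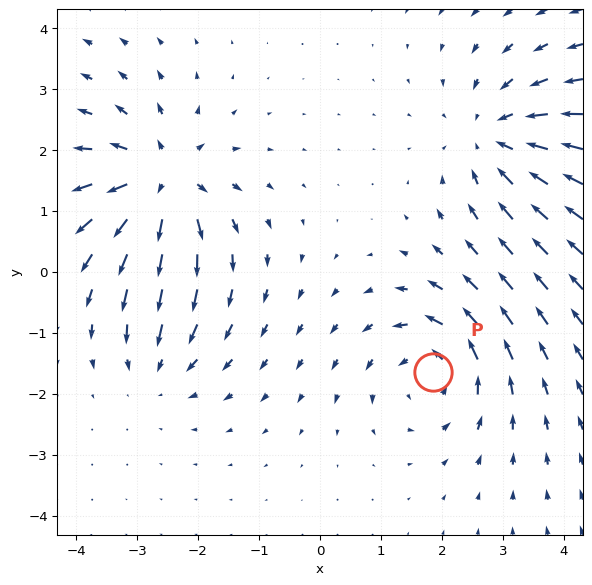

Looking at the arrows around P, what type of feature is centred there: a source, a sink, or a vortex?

At P (1.9, -1.6) the arrows circulate counterclockwise. Divergence ≈0, curl about +5 — near-zero divergence with nonzero curl is a vortex.

vortex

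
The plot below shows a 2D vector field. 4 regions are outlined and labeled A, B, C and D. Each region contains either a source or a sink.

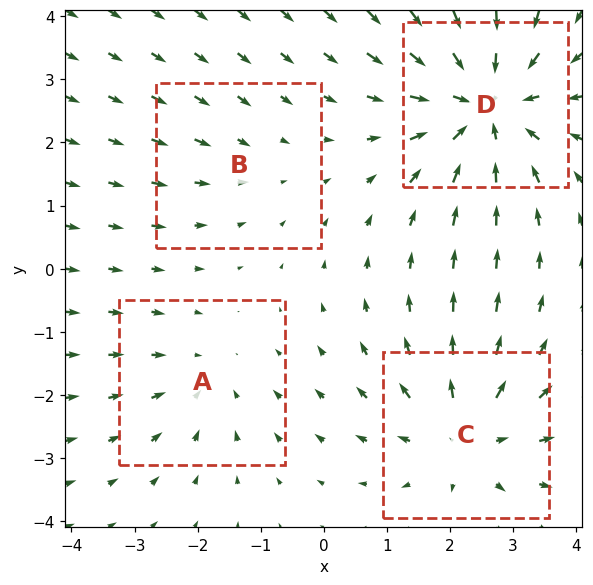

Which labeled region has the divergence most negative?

Divergence at each region's feature centre — A: about -3, B: about -2, C: about +4, D: about -6. Region D is most negative.

D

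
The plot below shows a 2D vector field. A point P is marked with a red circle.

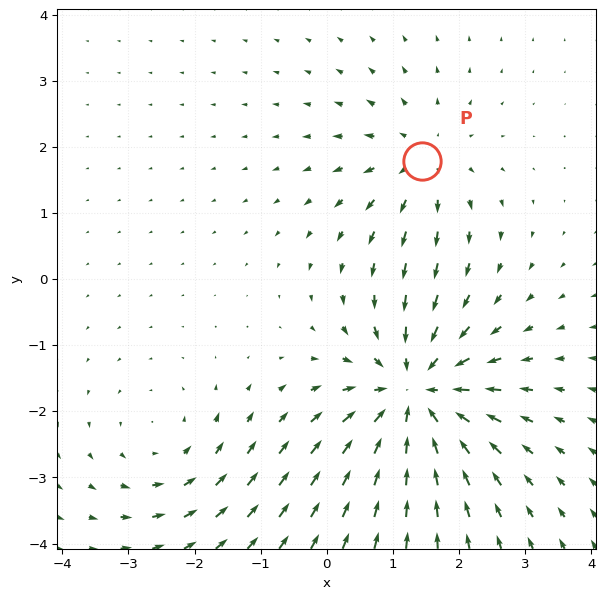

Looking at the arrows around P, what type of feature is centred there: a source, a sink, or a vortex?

At P (1.4, 1.8) the arrows spread outward. Divergence about +3, curl ≈0 — positive divergence with near-zero curl is a source.

source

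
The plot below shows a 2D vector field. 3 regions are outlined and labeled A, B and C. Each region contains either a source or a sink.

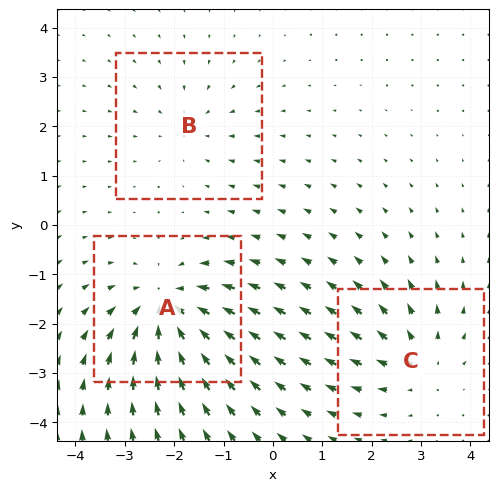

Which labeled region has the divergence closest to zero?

Divergence at each region's feature centre — A: about -5, B: about -2, C: about +3. Region B is closest to zero.

B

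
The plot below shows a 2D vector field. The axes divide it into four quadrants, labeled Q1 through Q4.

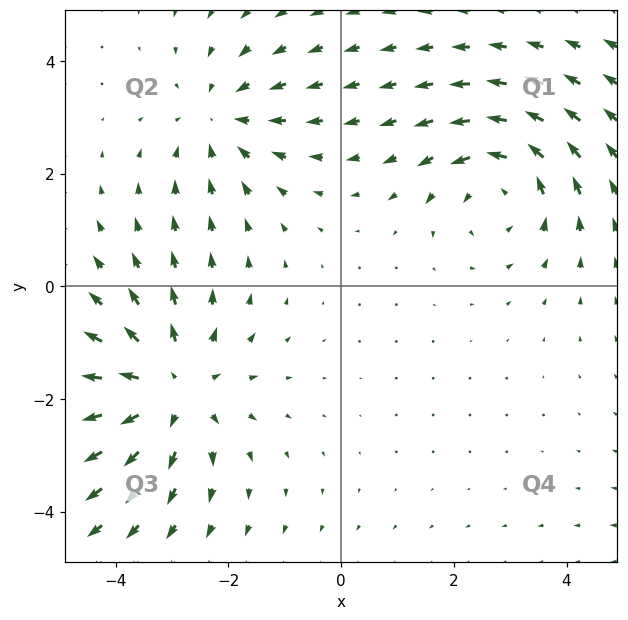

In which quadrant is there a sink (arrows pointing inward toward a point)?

The sink sits at approximately (-2.1, 3.0), which lies in quadrant Q2. The divergence there is about -3, negative as expected for a sink.

Q2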